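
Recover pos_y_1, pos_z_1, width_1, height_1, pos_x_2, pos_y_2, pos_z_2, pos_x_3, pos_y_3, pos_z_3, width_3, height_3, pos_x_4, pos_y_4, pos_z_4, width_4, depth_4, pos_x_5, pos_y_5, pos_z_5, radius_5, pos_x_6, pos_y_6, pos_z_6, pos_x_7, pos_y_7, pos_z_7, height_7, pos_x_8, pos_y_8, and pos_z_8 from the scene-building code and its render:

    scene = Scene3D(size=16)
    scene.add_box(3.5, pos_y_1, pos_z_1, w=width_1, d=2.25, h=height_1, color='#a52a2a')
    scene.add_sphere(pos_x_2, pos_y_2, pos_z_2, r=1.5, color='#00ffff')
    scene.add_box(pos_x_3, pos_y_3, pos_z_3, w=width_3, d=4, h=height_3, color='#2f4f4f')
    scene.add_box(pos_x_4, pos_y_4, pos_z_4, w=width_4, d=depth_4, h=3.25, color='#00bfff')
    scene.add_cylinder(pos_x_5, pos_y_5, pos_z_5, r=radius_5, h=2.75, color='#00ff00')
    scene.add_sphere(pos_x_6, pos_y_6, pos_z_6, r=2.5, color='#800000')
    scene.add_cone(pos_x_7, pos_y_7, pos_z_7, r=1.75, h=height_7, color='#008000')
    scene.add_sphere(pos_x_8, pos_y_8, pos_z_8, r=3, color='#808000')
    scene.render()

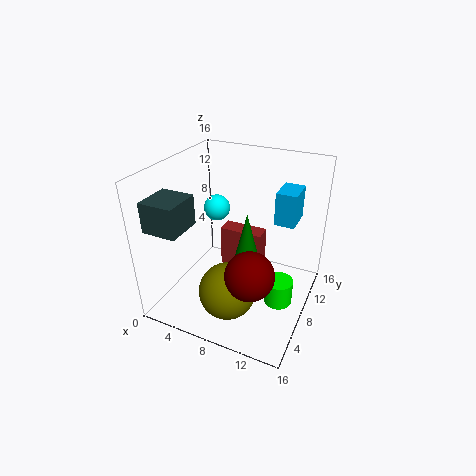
pos_y_1 = 12.25; pos_z_1 = 0.5; width_1 = 5.5; height_1 = 5.5; pos_x_2 = 4.5; pos_y_2 = 9.75; pos_z_2 = 10.25; pos_x_3 = 0.5; pos_y_3 = 1.5; pos_z_3 = 10.25; width_3 = 3.75; height_3 = 3.25; pos_x_4 = 12.5; pos_y_4 = 6.5; pos_z_4 = 11.5; width_4 = 2; depth_4 = 3; pos_x_5 = 13.5; pos_y_5 = 6.5; pos_z_5 = 2.25; radius_5 = 1.5; pos_x_6 = 11.25; pos_y_6 = 3.75; pos_z_6 = 6.75; pos_x_7 = 8.75; pos_y_7 = 8.75; pos_z_7 = 3.75; height_7 = 7; pos_x_8 = 8.75; pos_y_8 = 3.75; pos_z_8 = 4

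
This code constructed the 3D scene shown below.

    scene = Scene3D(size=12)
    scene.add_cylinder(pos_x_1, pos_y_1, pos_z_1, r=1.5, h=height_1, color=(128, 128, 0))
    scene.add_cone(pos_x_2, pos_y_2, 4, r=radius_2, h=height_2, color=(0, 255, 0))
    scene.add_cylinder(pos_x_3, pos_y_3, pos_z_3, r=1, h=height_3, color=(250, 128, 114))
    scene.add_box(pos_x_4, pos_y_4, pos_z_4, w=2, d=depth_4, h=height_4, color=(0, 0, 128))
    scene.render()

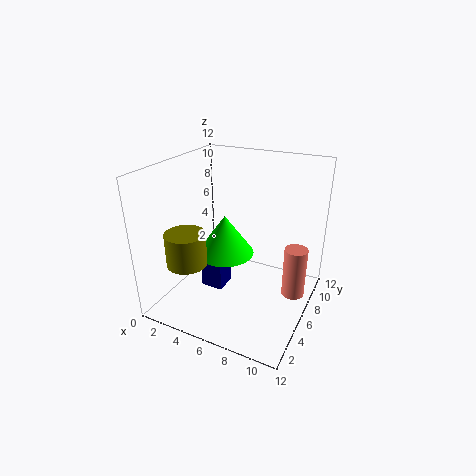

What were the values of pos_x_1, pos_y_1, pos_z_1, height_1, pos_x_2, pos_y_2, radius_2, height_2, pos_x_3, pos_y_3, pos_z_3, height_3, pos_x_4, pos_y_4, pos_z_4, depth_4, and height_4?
pos_x_1 = 4, pos_y_1 = 1.5, pos_z_1 = 5.5, height_1 = 2.5, pos_x_2 = 4.5, pos_y_2 = 6.5, radius_2 = 2.5, height_2 = 3.5, pos_x_3 = 10.5, pos_y_3 = 8, pos_z_3 = 0.5, height_3 = 4.5, pos_x_4 = 2.5, pos_y_4 = 5.5, pos_z_4 = 0.5, depth_4 = 2, height_4 = 3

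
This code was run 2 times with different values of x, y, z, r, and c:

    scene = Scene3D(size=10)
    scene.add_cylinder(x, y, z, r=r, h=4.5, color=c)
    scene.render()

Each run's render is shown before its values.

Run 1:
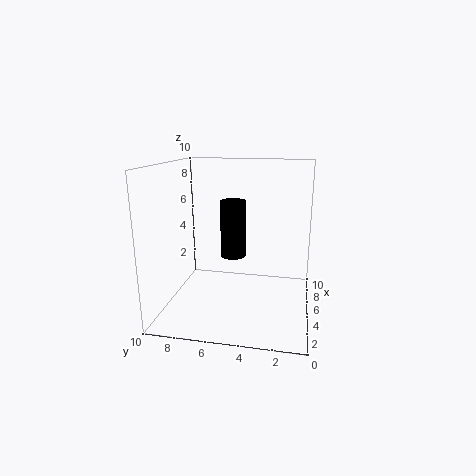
x = 8; y = 6; z = 2.5; r = 1; c = 'black'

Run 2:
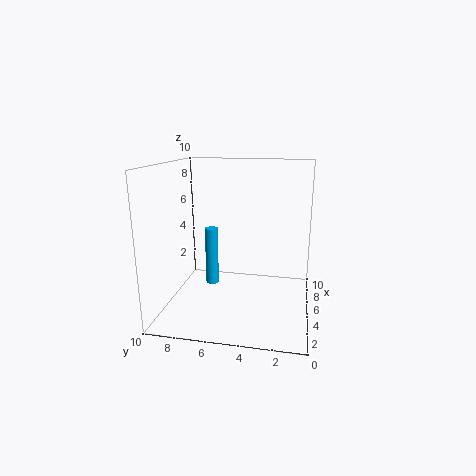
x = 7; y = 7.5; z = 0.5; r = 0.5; c = 'deepskyblue'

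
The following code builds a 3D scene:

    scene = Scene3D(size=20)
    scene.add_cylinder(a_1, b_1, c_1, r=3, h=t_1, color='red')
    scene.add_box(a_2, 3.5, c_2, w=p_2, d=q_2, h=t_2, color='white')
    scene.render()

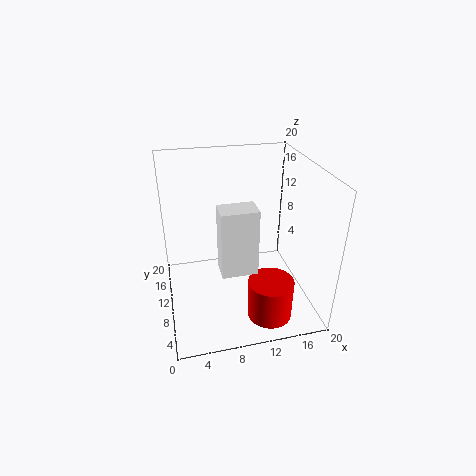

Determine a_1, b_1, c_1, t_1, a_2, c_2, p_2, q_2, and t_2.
a_1 = 13
b_1 = 4
c_1 = 1
t_1 = 5.5
a_2 = 6.5
c_2 = 8.5
p_2 = 4.5
q_2 = 3
t_2 = 8.5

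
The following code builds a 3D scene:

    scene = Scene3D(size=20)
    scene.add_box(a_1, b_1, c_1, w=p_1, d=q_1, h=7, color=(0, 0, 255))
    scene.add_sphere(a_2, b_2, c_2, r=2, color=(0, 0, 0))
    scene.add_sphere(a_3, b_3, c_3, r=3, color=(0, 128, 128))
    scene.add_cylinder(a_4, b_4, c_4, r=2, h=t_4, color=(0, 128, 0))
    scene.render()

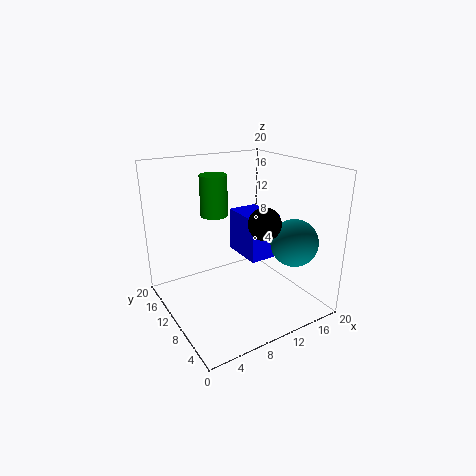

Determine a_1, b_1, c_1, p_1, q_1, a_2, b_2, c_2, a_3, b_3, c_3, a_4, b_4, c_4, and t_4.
a_1 = 14
b_1 = 12
c_1 = 4
p_1 = 5
q_1 = 7
a_2 = 10
b_2 = 4
c_2 = 14
a_3 = 14
b_3 = 3
c_3 = 11
a_4 = 9
b_4 = 15
c_4 = 12
t_4 = 6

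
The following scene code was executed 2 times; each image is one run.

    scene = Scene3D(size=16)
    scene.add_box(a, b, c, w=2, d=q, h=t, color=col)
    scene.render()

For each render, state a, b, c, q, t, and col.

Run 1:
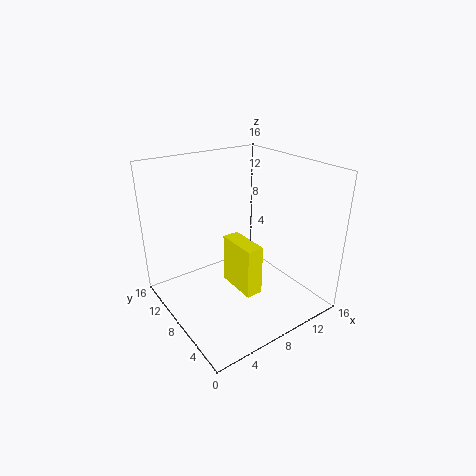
a = 8; b = 6; c = 1; q = 5; t = 6; col = 'yellow'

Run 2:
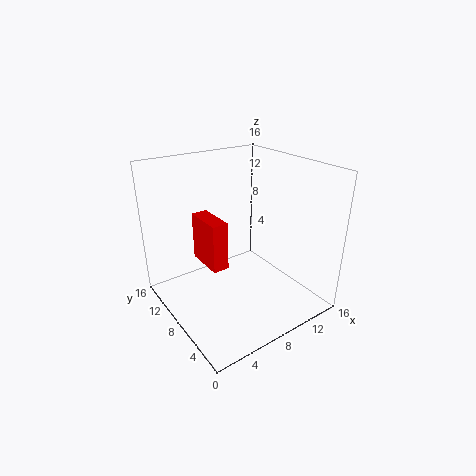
a = 6; b = 10; c = 3; q = 5; t = 6; col = 'red'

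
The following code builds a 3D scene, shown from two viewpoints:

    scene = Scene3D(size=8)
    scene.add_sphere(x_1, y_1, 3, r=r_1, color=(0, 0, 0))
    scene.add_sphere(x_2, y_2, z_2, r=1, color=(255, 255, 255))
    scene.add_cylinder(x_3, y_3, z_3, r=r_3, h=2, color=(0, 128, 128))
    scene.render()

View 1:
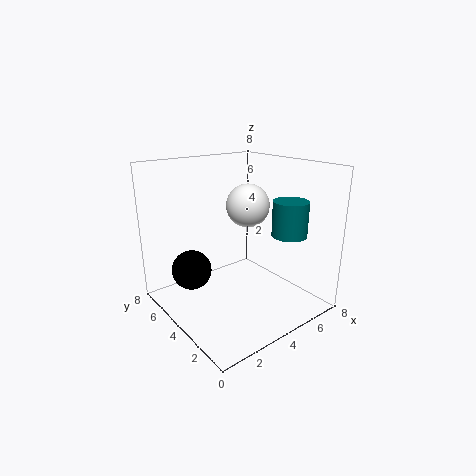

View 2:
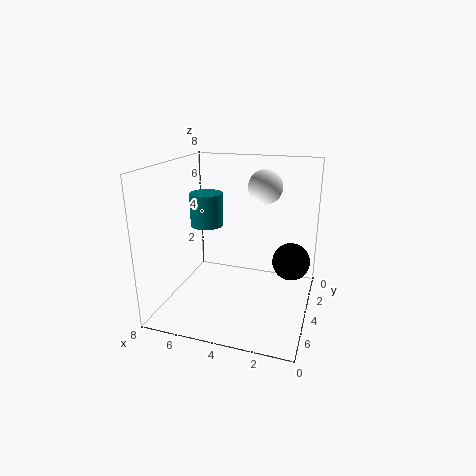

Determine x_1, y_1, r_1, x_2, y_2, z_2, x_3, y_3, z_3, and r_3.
x_1 = 1, y_1 = 4, r_1 = 1, x_2 = 3, y_2 = 2, z_2 = 6.5, x_3 = 6.5, y_3 = 2.5, z_3 = 4, r_3 = 1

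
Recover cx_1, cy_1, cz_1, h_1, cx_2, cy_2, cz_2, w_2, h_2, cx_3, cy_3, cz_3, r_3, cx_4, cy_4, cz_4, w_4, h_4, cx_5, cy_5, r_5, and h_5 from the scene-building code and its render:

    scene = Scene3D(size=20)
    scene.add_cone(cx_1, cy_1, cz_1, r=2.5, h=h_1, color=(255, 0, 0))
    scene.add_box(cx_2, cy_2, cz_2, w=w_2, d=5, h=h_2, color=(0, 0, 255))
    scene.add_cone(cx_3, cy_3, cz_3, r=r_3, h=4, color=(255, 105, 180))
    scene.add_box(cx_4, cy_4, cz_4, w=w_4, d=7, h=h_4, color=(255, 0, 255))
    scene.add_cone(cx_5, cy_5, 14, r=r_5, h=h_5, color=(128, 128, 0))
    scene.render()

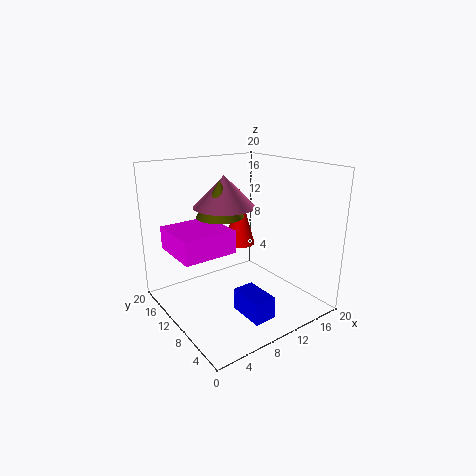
cx_1 = 15
cy_1 = 16.5
cz_1 = 6
h_1 = 9
cx_2 = 7.5
cy_2 = 2.5
cz_2 = 1
w_2 = 3
h_2 = 3
cx_3 = 7.5
cy_3 = 9.5
cz_3 = 15
r_3 = 4
cx_4 = 0.5
cy_4 = 7
cz_4 = 9.5
w_4 = 7
h_4 = 3
cx_5 = 6.5
cy_5 = 9
r_5 = 3
h_5 = 4.5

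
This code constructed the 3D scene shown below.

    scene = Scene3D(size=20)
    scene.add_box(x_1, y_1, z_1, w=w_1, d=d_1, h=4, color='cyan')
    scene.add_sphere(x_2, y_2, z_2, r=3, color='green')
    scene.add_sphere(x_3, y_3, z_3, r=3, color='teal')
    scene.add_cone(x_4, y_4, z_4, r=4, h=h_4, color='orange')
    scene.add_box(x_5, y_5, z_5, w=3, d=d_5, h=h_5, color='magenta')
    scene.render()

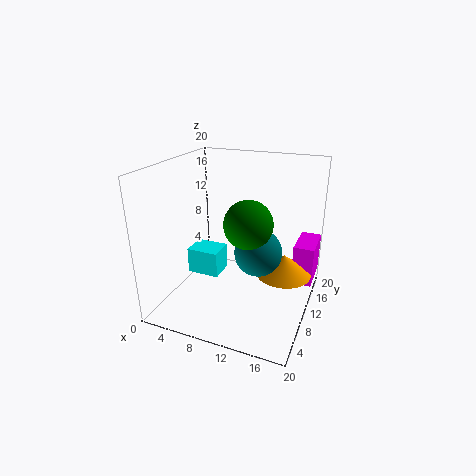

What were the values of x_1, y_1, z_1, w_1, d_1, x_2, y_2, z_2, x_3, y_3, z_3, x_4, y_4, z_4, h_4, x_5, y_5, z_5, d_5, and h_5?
x_1 = 1, y_1 = 11, z_1 = 2, w_1 = 5, d_1 = 4, x_2 = 13, y_2 = 6, z_2 = 14, x_3 = 14, y_3 = 7, z_3 = 10, x_4 = 16, y_4 = 13, z_4 = 4, h_4 = 3, x_5 = 17, y_5 = 14, z_5 = 2, d_5 = 6, h_5 = 6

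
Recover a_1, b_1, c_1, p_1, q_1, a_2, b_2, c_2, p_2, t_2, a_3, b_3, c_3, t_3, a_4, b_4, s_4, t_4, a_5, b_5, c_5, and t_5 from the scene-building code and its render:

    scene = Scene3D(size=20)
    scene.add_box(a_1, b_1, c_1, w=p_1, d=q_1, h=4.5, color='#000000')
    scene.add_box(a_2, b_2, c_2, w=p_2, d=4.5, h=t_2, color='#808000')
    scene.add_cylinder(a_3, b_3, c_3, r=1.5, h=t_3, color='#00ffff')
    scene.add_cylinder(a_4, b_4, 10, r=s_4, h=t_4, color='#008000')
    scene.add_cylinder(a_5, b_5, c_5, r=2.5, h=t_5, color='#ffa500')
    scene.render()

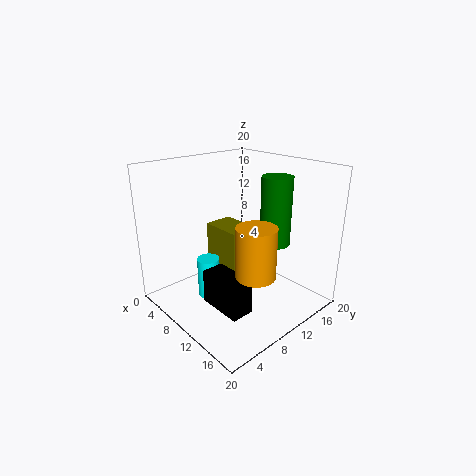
a_1 = 10.5; b_1 = 3.5; c_1 = 3; p_1 = 6; q_1 = 3; a_2 = 1.5; b_2 = 11; c_2 = 2; p_2 = 6.5; t_2 = 7.5; a_3 = 9; b_3 = 5.5; c_3 = 2.5; t_3 = 5.5; a_4 = 14.5; b_4 = 12.5; s_4 = 2; t_4 = 9; a_5 = 16; b_5 = 7.5; c_5 = 7.5; t_5 = 6.5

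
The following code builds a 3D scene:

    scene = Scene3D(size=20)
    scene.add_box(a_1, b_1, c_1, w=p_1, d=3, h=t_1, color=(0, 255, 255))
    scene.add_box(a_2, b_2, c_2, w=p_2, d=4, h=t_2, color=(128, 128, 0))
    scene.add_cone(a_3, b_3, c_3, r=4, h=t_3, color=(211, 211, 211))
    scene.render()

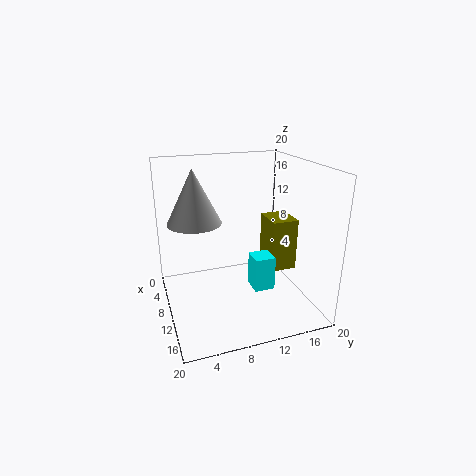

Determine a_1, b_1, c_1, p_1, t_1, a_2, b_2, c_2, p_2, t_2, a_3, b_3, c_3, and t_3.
a_1 = 9, b_1 = 12, c_1 = 2, p_1 = 3, t_1 = 5, a_2 = 4, b_2 = 16, c_2 = 3, p_2 = 5, t_2 = 8, a_3 = 5, b_3 = 5, c_3 = 11, t_3 = 8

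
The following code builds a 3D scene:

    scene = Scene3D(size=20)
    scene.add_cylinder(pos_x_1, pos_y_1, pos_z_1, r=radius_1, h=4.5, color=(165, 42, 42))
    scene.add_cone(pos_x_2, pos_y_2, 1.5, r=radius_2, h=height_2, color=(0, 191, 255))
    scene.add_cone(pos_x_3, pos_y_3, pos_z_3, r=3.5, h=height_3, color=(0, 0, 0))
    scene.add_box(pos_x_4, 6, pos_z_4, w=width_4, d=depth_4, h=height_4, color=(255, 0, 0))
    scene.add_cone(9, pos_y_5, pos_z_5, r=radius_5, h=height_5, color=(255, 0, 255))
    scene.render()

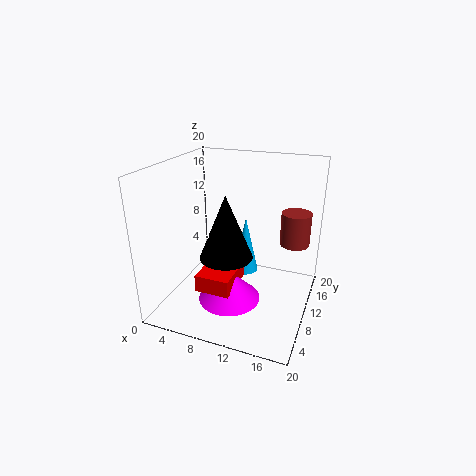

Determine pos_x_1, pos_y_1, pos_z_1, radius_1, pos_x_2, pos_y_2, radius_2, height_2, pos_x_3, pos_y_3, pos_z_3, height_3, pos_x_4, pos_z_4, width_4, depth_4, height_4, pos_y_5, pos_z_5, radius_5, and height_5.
pos_x_1 = 17.5
pos_y_1 = 12
pos_z_1 = 9.5
radius_1 = 2
pos_x_2 = 9
pos_y_2 = 16
radius_2 = 2
height_2 = 9
pos_x_3 = 9.5
pos_y_3 = 7
pos_z_3 = 8.5
height_3 = 8.5
pos_x_4 = 5
pos_z_4 = 2.5
width_4 = 5
depth_4 = 6.5
height_4 = 2.5
pos_y_5 = 9
pos_z_5 = 0.5
radius_5 = 4.5
height_5 = 4.5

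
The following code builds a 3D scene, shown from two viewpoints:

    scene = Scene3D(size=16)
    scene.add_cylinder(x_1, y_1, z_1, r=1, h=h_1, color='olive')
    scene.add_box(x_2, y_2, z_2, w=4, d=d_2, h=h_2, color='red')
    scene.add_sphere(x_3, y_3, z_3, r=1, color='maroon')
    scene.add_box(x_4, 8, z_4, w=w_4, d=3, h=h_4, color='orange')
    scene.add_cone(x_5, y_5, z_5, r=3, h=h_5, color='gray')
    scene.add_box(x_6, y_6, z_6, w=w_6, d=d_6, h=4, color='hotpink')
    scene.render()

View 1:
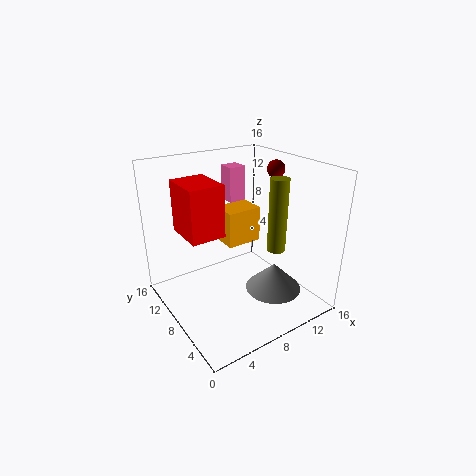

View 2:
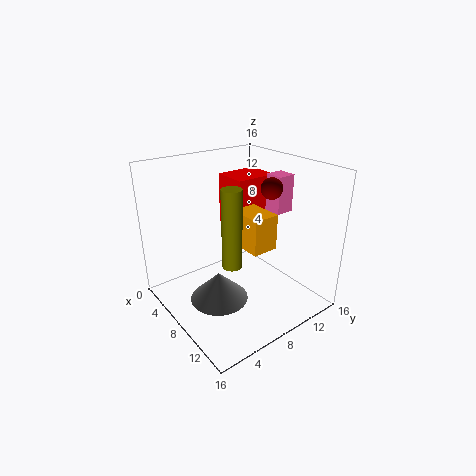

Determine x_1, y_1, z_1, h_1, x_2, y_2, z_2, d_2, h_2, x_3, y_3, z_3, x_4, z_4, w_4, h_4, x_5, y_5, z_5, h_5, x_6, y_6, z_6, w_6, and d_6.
x_1 = 11
y_1 = 5
z_1 = 7
h_1 = 8
x_2 = 3
y_2 = 9
z_2 = 8
d_2 = 5
h_2 = 6
x_3 = 13
y_3 = 8
z_3 = 15
x_4 = 7
z_4 = 7
w_4 = 4
h_4 = 4
x_5 = 10
y_5 = 4
z_5 = 3
h_5 = 3
x_6 = 9
y_6 = 11
z_6 = 11
w_6 = 2
d_6 = 2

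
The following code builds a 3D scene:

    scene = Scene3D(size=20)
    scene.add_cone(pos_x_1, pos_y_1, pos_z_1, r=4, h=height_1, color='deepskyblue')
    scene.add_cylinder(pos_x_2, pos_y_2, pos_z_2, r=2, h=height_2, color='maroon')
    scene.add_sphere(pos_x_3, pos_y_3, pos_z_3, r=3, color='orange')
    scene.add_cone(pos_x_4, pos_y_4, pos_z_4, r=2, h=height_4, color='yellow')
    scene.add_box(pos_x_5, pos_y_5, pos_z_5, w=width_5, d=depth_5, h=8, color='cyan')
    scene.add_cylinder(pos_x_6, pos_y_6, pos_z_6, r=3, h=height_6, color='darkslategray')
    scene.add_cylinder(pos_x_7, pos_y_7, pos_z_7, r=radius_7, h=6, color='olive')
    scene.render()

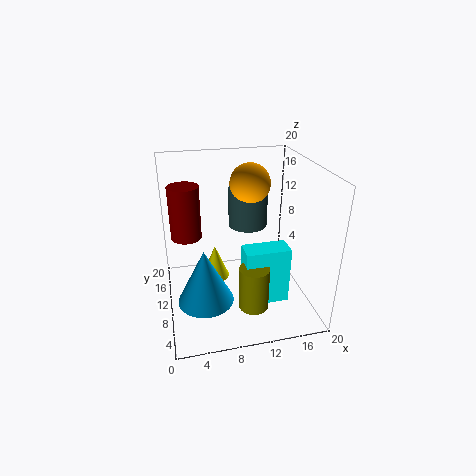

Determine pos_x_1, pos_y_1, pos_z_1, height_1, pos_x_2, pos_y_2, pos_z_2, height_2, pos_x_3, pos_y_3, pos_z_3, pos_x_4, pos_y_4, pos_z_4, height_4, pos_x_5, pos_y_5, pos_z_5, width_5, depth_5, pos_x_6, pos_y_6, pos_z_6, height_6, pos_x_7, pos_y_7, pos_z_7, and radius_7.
pos_x_1 = 5; pos_y_1 = 9; pos_z_1 = 1; height_1 = 8; pos_x_2 = 3; pos_y_2 = 10; pos_z_2 = 11; height_2 = 7; pos_x_3 = 13; pos_y_3 = 15; pos_z_3 = 16; pos_x_4 = 7; pos_y_4 = 12; pos_z_4 = 3; height_4 = 5; pos_x_5 = 10; pos_y_5 = 5; pos_z_5 = 2; width_5 = 6; depth_5 = 3; pos_x_6 = 13; pos_y_6 = 16; pos_z_6 = 9; height_6 = 6; pos_x_7 = 11; pos_y_7 = 5; pos_z_7 = 2; radius_7 = 2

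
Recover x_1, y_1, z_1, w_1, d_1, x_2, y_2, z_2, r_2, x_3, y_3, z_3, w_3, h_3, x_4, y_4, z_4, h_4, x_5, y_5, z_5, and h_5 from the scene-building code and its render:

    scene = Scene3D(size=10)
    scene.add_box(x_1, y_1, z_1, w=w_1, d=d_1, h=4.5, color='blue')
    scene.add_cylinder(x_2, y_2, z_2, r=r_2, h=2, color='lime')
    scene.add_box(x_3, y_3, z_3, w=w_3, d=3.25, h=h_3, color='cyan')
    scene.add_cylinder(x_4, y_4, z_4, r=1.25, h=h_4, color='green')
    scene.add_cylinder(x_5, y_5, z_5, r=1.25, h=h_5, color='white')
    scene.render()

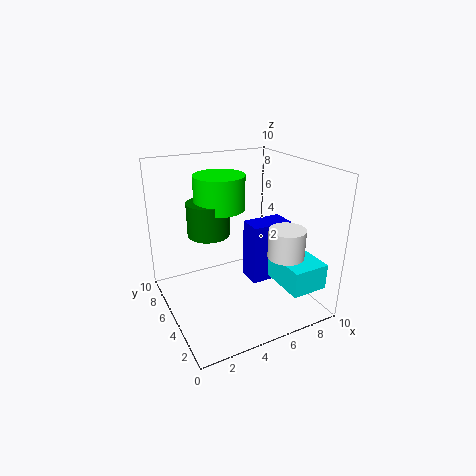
x_1 = 6.25
y_1 = 4.75
z_1 = 1
w_1 = 3
d_1 = 1.75
x_2 = 3
y_2 = 3.5
z_2 = 8
r_2 = 1.5
x_3 = 6.75
y_3 = 0.5
z_3 = 2.25
w_3 = 2.5
h_3 = 1.75
x_4 = 2.25
y_4 = 3.5
z_4 = 6.5
h_4 = 2
x_5 = 7.5
y_5 = 2.75
z_5 = 4
h_5 = 2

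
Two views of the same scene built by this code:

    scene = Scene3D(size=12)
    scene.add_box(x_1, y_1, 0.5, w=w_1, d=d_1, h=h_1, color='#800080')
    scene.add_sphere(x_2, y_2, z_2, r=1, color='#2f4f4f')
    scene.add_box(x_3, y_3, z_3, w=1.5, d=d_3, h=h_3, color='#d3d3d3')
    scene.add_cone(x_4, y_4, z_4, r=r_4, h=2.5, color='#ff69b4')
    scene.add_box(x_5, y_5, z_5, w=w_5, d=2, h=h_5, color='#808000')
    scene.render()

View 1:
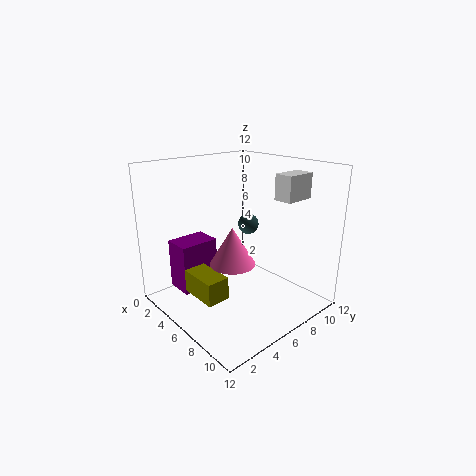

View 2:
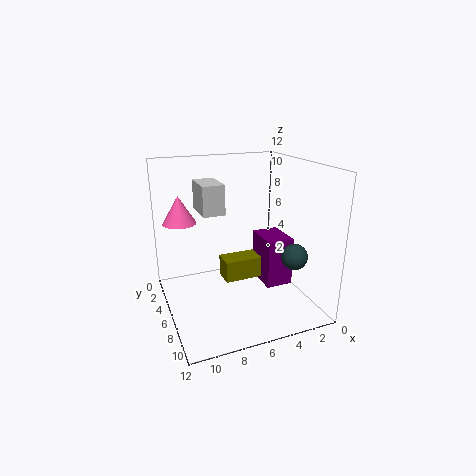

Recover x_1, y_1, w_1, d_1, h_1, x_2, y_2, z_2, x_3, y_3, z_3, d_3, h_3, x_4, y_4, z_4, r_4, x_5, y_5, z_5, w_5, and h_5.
x_1 = 0.5; y_1 = 2.5; w_1 = 2.5; d_1 = 3.5; h_1 = 4.5; x_2 = 3; y_2 = 10; z_2 = 5.5; x_3 = 8.5; y_3 = 7.5; z_3 = 9.5; d_3 = 2.5; h_3 = 2; x_4 = 10; y_4 = 2; z_4 = 6.5; r_4 = 1.5; x_5 = 3; y_5 = 2.5; z_5 = 1; w_5 = 3.5; h_5 = 2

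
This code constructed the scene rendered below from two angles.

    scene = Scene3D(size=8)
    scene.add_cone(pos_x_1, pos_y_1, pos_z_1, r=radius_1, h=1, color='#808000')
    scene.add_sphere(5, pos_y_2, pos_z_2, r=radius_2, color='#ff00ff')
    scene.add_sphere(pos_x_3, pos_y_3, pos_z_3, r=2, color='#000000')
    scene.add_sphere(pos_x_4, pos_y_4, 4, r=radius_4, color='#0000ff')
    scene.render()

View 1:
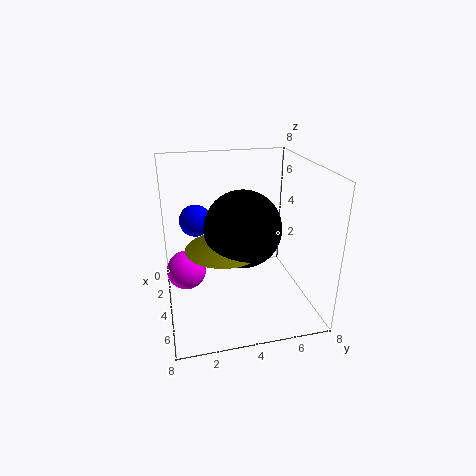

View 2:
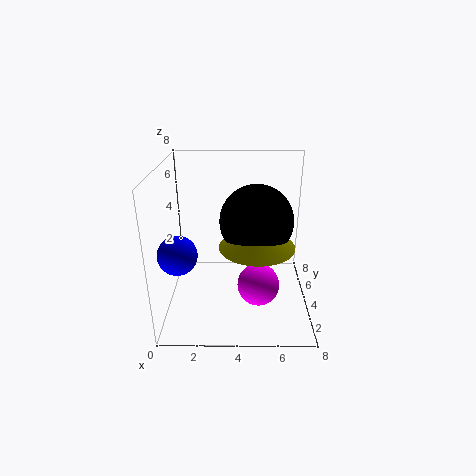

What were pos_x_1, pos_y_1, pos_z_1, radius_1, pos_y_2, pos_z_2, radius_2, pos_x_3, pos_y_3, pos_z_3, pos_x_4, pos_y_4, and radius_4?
pos_x_1 = 5; pos_y_1 = 3; pos_z_1 = 4; radius_1 = 2; pos_y_2 = 1; pos_z_2 = 3; radius_2 = 1; pos_x_3 = 5; pos_y_3 = 4; pos_z_3 = 5; pos_x_4 = 1; pos_y_4 = 2; radius_4 = 1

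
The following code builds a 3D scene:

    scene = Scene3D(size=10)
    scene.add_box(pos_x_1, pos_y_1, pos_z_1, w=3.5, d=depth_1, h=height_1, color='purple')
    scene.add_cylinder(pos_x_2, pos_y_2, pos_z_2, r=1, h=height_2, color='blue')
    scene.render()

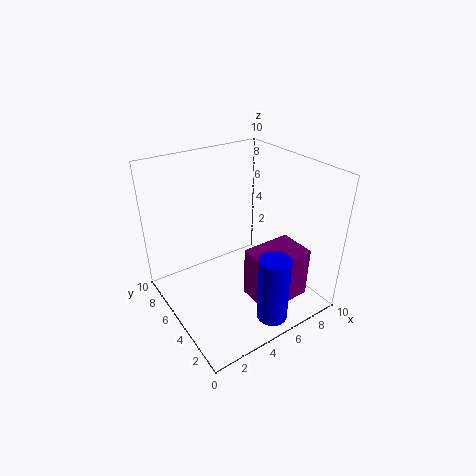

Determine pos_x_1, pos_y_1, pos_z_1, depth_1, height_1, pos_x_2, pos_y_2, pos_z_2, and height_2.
pos_x_1 = 4.5; pos_y_1 = 1; pos_z_1 = 1.5; depth_1 = 2.5; height_1 = 3.5; pos_x_2 = 5; pos_y_2 = 1; pos_z_2 = 1; height_2 = 4.5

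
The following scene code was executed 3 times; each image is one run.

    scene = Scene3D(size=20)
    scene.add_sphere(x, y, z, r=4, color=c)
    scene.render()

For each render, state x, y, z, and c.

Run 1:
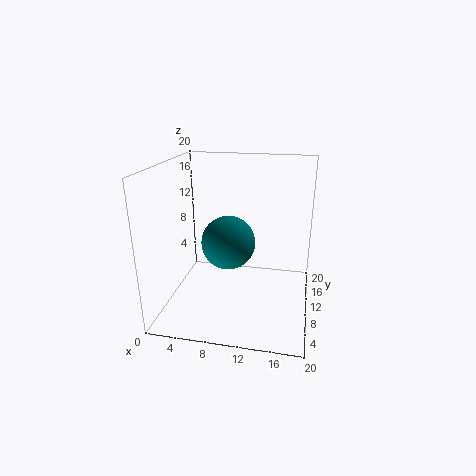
x = 8; y = 12.5; z = 8; c = 'teal'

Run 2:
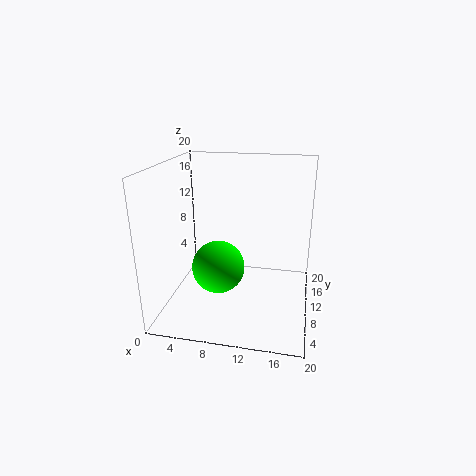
x = 6.5; y = 12; z = 4; c = 'lime'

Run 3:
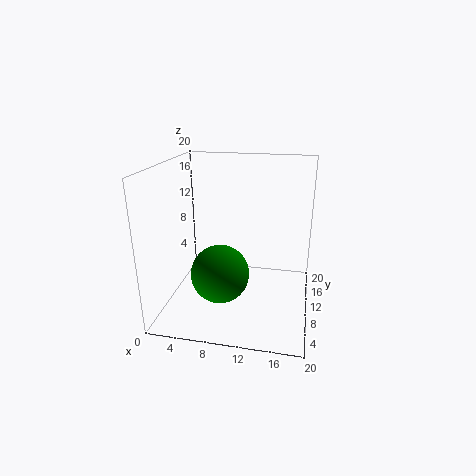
x = 8; y = 7.5; z = 5.5; c = 'green'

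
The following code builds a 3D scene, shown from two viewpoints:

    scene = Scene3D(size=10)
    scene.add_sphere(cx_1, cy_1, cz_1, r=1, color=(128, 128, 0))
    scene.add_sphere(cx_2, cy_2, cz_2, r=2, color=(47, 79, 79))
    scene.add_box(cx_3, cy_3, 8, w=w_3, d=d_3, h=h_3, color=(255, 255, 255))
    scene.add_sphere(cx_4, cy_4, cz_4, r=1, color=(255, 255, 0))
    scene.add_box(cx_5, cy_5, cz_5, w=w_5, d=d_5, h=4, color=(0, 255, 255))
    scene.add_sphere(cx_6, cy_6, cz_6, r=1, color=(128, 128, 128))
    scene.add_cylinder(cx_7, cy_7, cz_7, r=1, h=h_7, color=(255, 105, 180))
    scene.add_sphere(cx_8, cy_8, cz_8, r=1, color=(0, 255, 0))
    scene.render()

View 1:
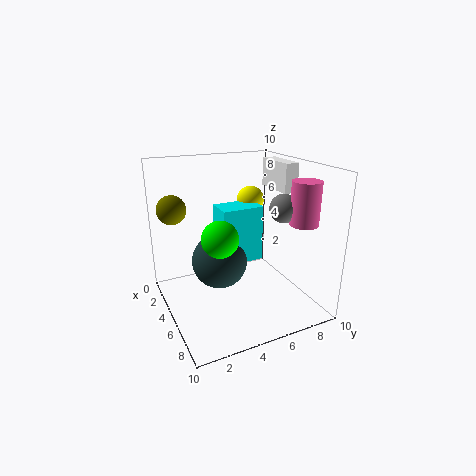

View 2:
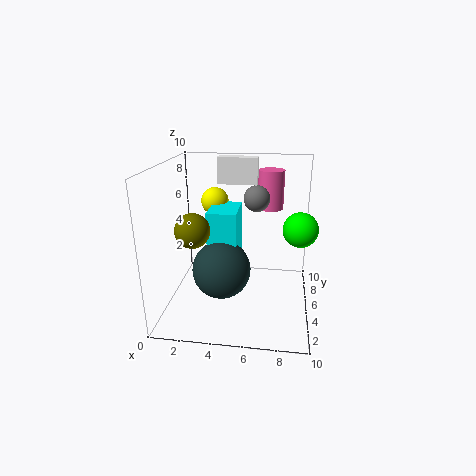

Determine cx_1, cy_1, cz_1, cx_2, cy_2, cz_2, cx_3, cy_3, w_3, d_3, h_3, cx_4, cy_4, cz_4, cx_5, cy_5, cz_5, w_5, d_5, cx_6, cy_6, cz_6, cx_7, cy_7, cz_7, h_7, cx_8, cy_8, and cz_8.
cx_1 = 3
cy_1 = 1
cz_1 = 7
cx_2 = 4
cy_2 = 4
cz_2 = 3
cx_3 = 3
cy_3 = 8
w_3 = 3
d_3 = 1
h_3 = 2
cx_4 = 3
cy_4 = 7
cz_4 = 7
cx_5 = 3
cy_5 = 4
cz_5 = 3
w_5 = 2
d_5 = 3
cx_6 = 6
cy_6 = 8
cz_6 = 7
cx_7 = 7
cy_7 = 9
cz_7 = 6
h_7 = 3
cx_8 = 9
cy_8 = 2
cz_8 = 7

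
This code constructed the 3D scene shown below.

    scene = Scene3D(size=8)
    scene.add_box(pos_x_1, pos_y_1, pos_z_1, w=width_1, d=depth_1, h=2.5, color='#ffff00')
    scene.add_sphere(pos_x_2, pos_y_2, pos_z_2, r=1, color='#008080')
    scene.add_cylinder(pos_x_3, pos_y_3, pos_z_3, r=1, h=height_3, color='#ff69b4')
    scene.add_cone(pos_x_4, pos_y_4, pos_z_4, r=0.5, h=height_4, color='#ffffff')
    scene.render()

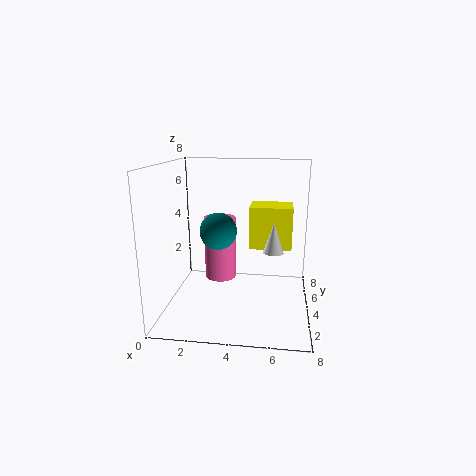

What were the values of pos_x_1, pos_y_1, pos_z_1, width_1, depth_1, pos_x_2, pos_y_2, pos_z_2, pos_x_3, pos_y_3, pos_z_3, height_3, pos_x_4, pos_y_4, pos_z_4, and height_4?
pos_x_1 = 4.5, pos_y_1 = 5, pos_z_1 = 3, width_1 = 2.5, depth_1 = 2, pos_x_2 = 3, pos_y_2 = 3.5, pos_z_2 = 4.5, pos_x_3 = 2.5, pos_y_3 = 6.5, pos_z_3 = 0.5, height_3 = 4, pos_x_4 = 6, pos_y_4 = 2, pos_z_4 = 4, height_4 = 1.5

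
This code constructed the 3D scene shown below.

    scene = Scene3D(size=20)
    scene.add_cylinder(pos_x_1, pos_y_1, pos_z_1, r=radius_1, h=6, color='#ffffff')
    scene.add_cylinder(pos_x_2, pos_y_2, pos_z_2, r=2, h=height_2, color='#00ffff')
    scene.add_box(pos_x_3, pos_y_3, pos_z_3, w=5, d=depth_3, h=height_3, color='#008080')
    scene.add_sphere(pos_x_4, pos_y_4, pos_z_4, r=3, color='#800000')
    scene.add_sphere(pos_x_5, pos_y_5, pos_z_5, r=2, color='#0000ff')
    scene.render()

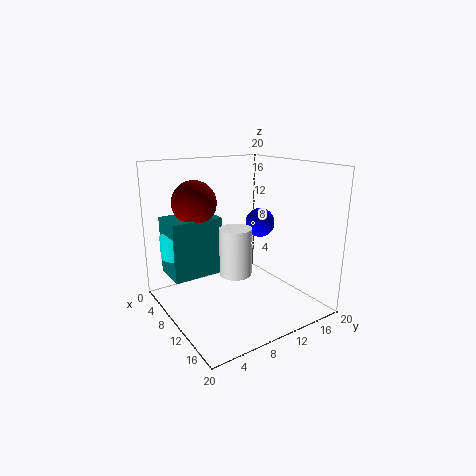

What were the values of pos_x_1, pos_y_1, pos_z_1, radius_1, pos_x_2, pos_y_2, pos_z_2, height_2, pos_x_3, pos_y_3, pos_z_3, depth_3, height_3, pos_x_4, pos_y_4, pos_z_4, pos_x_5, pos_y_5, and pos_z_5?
pos_x_1 = 14; pos_y_1 = 7; pos_z_1 = 7; radius_1 = 2; pos_x_2 = 7; pos_y_2 = 2; pos_z_2 = 8; height_2 = 3; pos_x_3 = 4; pos_y_3 = 1; pos_z_3 = 5; depth_3 = 7; height_3 = 8; pos_x_4 = 7; pos_y_4 = 5; pos_z_4 = 15; pos_x_5 = 11; pos_y_5 = 13; pos_z_5 = 12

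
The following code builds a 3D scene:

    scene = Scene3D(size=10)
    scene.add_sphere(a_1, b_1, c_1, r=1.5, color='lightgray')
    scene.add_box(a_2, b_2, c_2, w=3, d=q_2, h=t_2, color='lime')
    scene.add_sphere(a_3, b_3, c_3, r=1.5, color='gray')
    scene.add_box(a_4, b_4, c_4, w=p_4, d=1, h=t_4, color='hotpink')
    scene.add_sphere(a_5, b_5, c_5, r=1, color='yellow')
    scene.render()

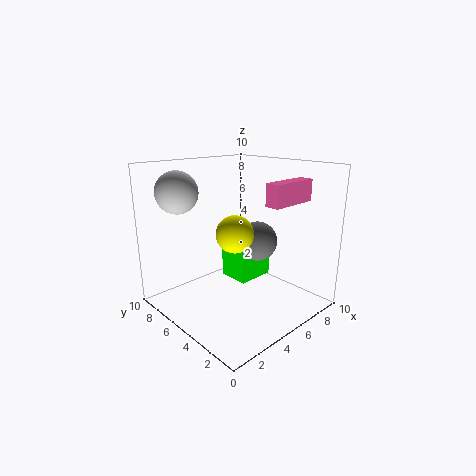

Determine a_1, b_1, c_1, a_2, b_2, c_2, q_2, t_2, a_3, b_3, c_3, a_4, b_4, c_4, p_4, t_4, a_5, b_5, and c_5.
a_1 = 2.5; b_1 = 8.5; c_1 = 8; a_2 = 6.5; b_2 = 6; c_2 = 0.5; q_2 = 2.5; t_2 = 2.5; a_3 = 7.5; b_3 = 5.5; c_3 = 4; a_4 = 5.5; b_4 = 2; c_4 = 7.5; p_4 = 3.5; t_4 = 1.5; a_5 = 1.5; b_5 = 1.5; c_5 = 7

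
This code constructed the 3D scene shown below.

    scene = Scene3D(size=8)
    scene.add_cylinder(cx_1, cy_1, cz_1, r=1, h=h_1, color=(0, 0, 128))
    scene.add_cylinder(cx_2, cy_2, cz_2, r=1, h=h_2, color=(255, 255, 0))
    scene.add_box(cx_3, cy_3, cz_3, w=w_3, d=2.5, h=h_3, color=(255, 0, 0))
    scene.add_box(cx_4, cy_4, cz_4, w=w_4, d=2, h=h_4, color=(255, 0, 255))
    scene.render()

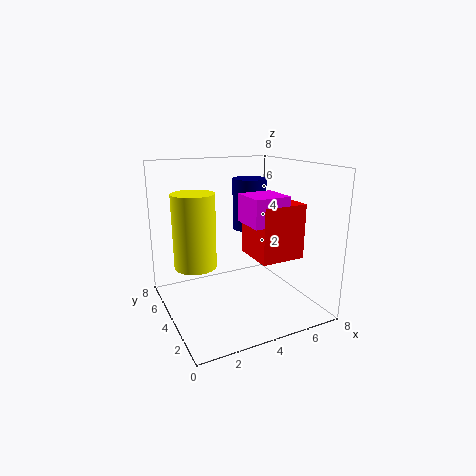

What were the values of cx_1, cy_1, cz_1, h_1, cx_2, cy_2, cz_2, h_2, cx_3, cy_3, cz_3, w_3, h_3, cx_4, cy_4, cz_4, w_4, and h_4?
cx_1 = 5.5
cy_1 = 5.5
cz_1 = 4
h_1 = 3
cx_2 = 1
cy_2 = 2.5
cz_2 = 3.5
h_2 = 3.5
cx_3 = 4.5
cy_3 = 2
cz_3 = 3
w_3 = 2.5
h_3 = 3
cx_4 = 4
cy_4 = 2
cz_4 = 5
w_4 = 2
h_4 = 1.5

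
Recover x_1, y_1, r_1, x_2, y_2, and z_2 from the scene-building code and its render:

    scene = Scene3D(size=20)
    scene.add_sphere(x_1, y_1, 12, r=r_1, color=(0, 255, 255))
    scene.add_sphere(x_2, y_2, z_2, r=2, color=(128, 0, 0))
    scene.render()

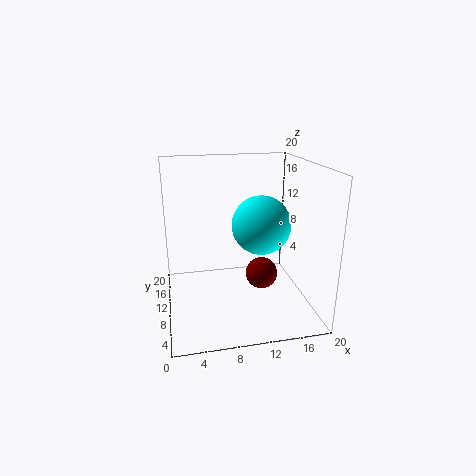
x_1 = 13, y_1 = 9, r_1 = 4, x_2 = 12, y_2 = 5, z_2 = 7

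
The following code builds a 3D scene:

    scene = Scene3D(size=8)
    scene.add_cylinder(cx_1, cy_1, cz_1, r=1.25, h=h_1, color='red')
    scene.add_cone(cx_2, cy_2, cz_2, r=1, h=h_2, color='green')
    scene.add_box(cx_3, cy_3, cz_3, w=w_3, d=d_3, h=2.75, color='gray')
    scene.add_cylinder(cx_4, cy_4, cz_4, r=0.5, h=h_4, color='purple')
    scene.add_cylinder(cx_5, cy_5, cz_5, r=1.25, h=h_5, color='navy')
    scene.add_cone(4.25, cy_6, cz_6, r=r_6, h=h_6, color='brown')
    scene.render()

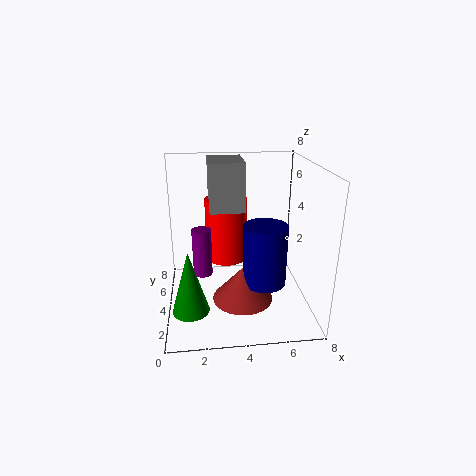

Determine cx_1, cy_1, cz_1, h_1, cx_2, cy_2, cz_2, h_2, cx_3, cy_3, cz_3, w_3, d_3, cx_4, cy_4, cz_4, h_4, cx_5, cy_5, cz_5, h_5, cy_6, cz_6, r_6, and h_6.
cx_1 = 3.5; cy_1 = 5.75; cz_1 = 2; h_1 = 3.75; cx_2 = 1.25; cy_2 = 2.5; cz_2 = 0.5; h_2 = 3.5; cx_3 = 2.5; cy_3 = 4.5; cz_3 = 5.25; w_3 = 2; d_3 = 2.75; cx_4 = 2; cy_4 = 3; cz_4 = 2.5; h_4 = 2.5; cx_5 = 5.5; cy_5 = 3.75; cz_5 = 1.25; h_5 = 3.5; cy_6 = 3.75; cz_6 = 0.25; r_6 = 1.75; h_6 = 2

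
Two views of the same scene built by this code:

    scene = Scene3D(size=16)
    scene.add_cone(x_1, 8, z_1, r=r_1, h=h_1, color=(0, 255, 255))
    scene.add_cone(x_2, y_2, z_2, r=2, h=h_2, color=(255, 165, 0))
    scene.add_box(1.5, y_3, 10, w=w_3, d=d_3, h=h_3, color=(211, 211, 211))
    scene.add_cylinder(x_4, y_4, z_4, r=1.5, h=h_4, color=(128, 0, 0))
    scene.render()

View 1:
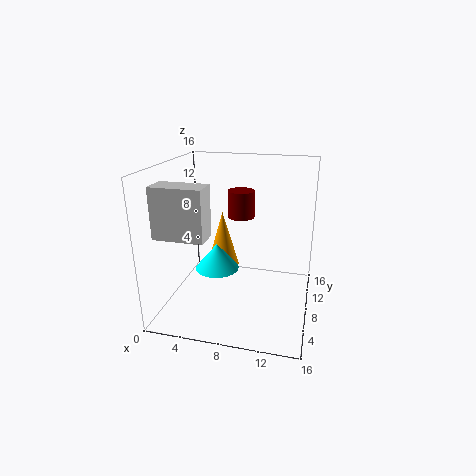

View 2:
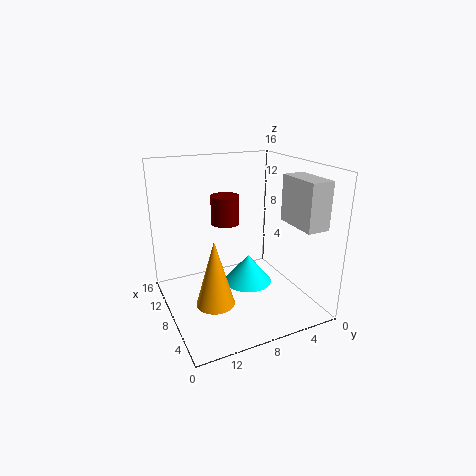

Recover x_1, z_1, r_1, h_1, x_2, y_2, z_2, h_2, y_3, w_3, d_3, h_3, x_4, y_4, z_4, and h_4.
x_1 = 5.5, z_1 = 4, r_1 = 2.5, h_1 = 3, x_2 = 5, y_2 = 12, z_2 = 2.5, h_2 = 7, y_3 = 1, w_3 = 5, d_3 = 2.5, h_3 = 5, x_4 = 8, y_4 = 9.5, z_4 = 10, h_4 = 3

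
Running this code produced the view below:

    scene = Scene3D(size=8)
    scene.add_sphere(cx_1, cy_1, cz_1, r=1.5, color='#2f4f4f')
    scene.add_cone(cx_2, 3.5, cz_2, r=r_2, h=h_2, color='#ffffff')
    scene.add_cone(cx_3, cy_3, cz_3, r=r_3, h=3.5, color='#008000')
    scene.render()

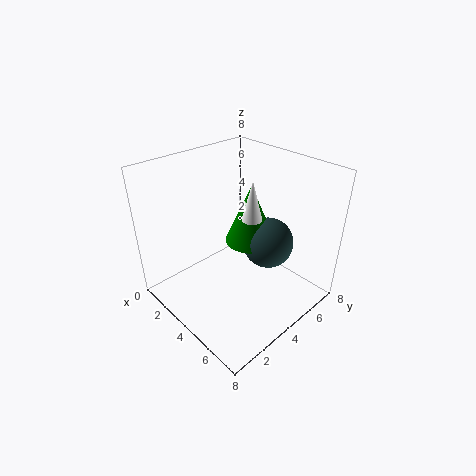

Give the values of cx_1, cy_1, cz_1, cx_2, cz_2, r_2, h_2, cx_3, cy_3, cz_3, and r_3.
cx_1 = 4.5
cy_1 = 6
cz_1 = 3
cx_2 = 5.5
cz_2 = 6
r_2 = 0.5
h_2 = 2
cx_3 = 3.5
cy_3 = 5.5
cz_3 = 3
r_3 = 1.5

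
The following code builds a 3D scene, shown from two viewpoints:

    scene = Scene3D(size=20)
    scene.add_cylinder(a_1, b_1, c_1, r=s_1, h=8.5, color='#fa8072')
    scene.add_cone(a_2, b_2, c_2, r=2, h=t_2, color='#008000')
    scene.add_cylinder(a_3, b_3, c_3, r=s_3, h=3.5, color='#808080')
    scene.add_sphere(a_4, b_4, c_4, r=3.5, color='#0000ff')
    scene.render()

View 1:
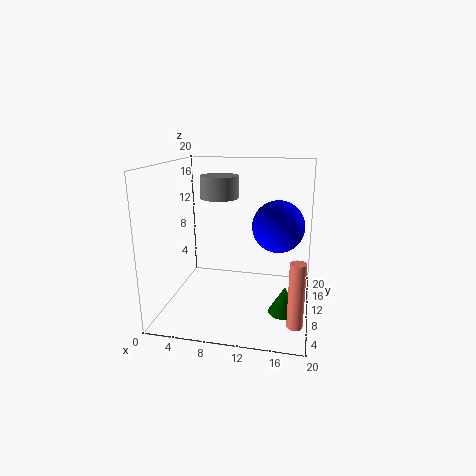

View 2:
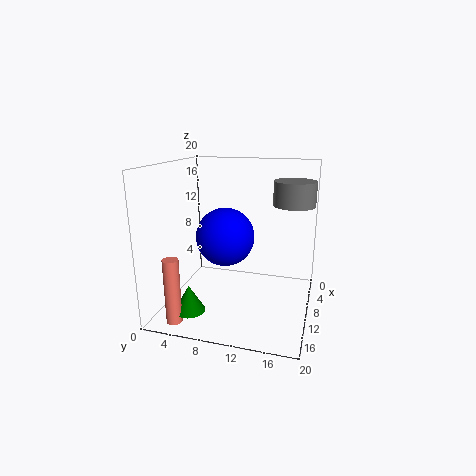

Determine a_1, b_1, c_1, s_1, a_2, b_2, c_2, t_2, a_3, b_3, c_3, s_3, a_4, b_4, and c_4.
a_1 = 18.5
b_1 = 4
c_1 = 1
s_1 = 1
a_2 = 17
b_2 = 5.5
c_2 = 2
t_2 = 3.5
a_3 = 5.5
b_3 = 17
c_3 = 14
s_3 = 3
a_4 = 15.5
b_4 = 10
c_4 = 12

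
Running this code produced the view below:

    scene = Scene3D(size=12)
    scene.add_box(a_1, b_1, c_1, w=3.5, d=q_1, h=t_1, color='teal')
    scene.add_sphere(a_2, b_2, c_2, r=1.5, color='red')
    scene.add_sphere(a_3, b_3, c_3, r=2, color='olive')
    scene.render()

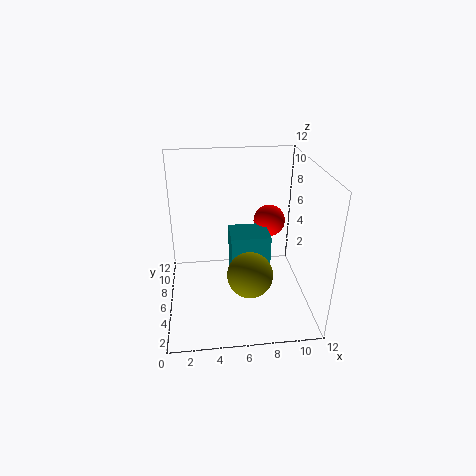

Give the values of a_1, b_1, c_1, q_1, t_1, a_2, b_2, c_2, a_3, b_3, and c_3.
a_1 = 5.5
b_1 = 6.5
c_1 = 0.5
q_1 = 3
t_1 = 5
a_2 = 9.5
b_2 = 10
c_2 = 5.5
a_3 = 7
b_3 = 5.5
c_3 = 2.5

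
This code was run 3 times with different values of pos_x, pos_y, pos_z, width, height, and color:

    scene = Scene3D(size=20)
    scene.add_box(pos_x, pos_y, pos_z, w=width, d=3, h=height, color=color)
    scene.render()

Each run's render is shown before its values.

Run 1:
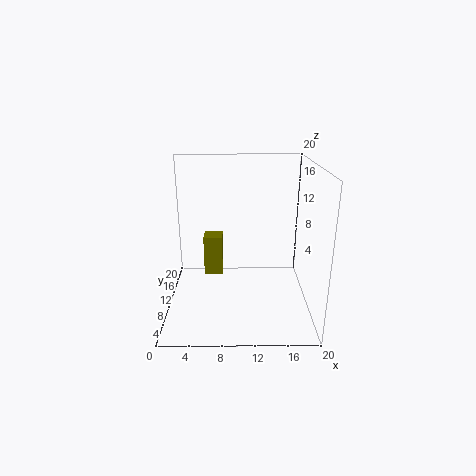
pos_x = 4.5; pos_y = 16; pos_z = 1; width = 3; height = 6.5; color = 'olive'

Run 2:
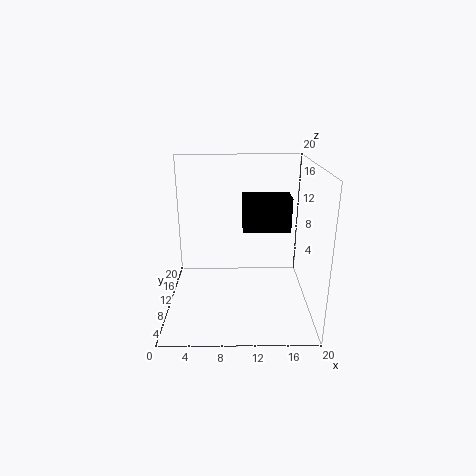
pos_x = 10.5; pos_y = 3; pos_z = 13.5; width = 5.5; height = 4; color = 'black'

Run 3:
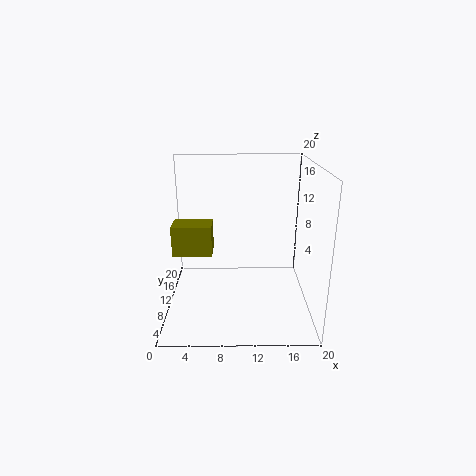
pos_x = 2.5; pos_y = 2; pos_z = 11; width = 4.5; height = 3.5; color = 'olive'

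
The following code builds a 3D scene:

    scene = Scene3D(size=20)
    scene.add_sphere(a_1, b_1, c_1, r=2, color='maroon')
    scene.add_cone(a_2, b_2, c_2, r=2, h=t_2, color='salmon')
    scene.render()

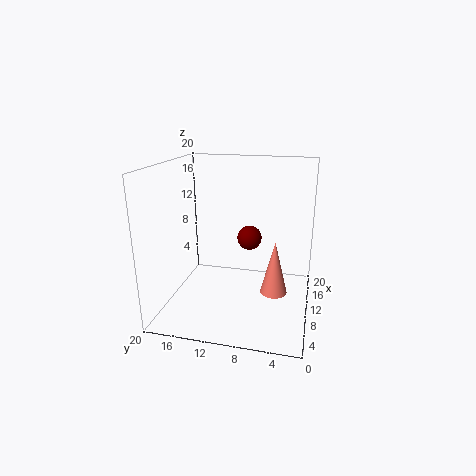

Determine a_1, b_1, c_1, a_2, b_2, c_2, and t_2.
a_1 = 18, b_1 = 10, c_1 = 7, a_2 = 12, b_2 = 5, c_2 = 1, t_2 = 8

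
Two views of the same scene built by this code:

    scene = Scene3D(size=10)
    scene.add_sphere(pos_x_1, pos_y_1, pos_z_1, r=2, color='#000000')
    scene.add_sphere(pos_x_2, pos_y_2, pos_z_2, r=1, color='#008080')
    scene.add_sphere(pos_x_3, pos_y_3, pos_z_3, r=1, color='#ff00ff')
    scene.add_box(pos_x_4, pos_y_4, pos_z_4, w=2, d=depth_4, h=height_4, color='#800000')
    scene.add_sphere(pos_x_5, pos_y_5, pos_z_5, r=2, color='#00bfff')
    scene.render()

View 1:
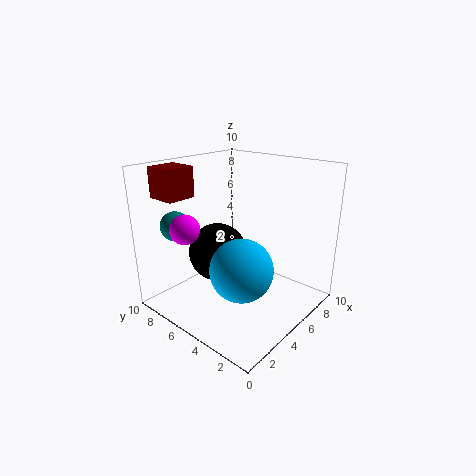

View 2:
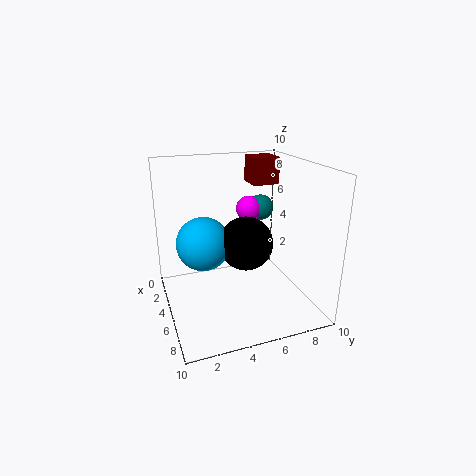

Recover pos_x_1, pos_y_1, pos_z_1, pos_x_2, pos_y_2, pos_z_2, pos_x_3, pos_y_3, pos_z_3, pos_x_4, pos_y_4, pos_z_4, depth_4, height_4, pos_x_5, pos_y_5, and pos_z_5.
pos_x_1 = 4, pos_y_1 = 6, pos_z_1 = 4, pos_x_2 = 2, pos_y_2 = 8, pos_z_2 = 6, pos_x_3 = 2, pos_y_3 = 7, pos_z_3 = 6, pos_x_4 = 1, pos_y_4 = 7, pos_z_4 = 8, depth_4 = 2, height_4 = 2, pos_x_5 = 3, pos_y_5 = 3, pos_z_5 = 4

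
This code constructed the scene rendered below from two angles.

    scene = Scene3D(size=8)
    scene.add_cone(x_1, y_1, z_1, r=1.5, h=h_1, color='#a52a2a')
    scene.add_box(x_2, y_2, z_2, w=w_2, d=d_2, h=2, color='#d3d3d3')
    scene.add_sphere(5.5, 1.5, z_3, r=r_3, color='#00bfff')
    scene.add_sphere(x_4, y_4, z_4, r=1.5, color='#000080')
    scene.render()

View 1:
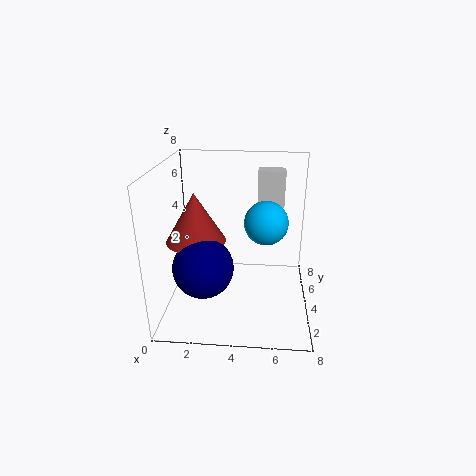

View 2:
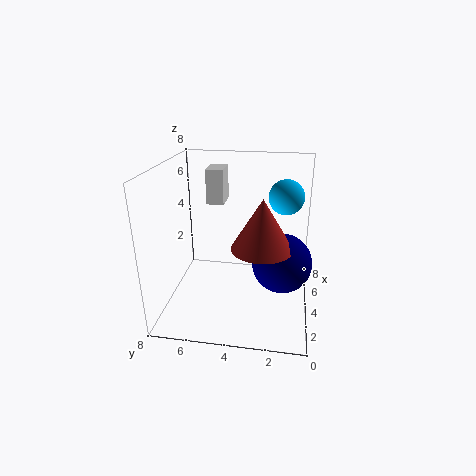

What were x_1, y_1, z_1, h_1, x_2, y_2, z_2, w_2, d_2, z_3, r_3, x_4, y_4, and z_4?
x_1 = 2, y_1 = 2.5, z_1 = 4.5, h_1 = 2.5, x_2 = 5, y_2 = 5, z_2 = 5.5, w_2 = 1.5, d_2 = 1, z_3 = 6, r_3 = 1, x_4 = 2.5, y_4 = 1.5, z_4 = 3.5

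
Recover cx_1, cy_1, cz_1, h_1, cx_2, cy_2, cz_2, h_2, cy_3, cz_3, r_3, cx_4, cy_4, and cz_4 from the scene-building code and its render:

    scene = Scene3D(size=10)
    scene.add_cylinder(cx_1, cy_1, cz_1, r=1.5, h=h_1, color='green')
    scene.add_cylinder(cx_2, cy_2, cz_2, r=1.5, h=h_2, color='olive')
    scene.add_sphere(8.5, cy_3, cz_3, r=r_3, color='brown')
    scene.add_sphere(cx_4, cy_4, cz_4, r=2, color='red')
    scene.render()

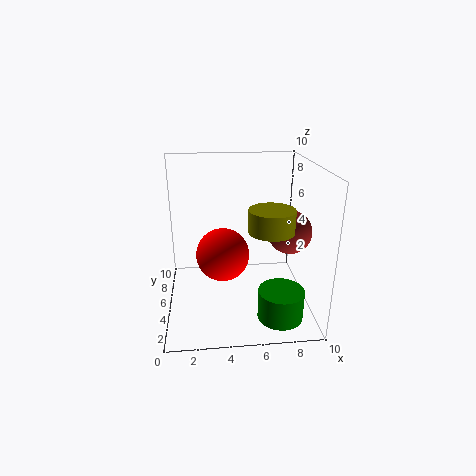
cx_1 = 7.5
cy_1 = 2
cz_1 = 0.5
h_1 = 2
cx_2 = 7
cy_2 = 3.5
cz_2 = 6
h_2 = 1.5
cy_3 = 4.5
cz_3 = 5.5
r_3 = 1.5
cx_4 = 4
cy_4 = 6.5
cz_4 = 3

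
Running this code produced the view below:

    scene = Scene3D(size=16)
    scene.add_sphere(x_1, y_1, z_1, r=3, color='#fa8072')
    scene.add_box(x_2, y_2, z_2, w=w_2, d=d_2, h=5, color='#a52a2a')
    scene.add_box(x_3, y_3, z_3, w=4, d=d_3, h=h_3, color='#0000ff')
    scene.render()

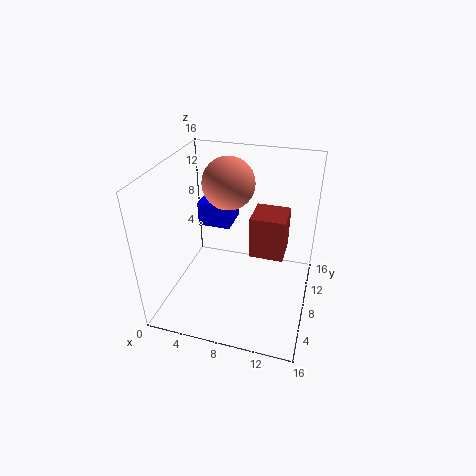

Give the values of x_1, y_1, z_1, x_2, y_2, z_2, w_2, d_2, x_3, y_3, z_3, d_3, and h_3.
x_1 = 6, y_1 = 11, z_1 = 13, x_2 = 9, y_2 = 9, z_2 = 5, w_2 = 4, d_2 = 4, x_3 = 2, y_3 = 11, z_3 = 7, d_3 = 4, h_3 = 3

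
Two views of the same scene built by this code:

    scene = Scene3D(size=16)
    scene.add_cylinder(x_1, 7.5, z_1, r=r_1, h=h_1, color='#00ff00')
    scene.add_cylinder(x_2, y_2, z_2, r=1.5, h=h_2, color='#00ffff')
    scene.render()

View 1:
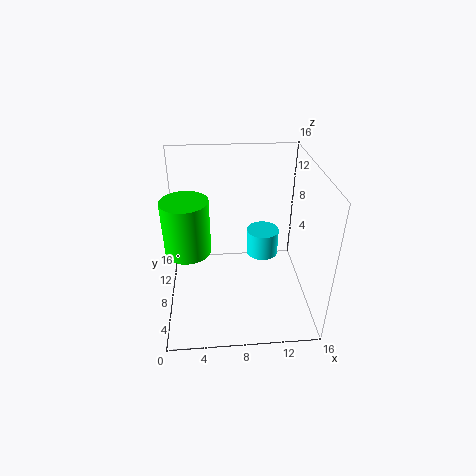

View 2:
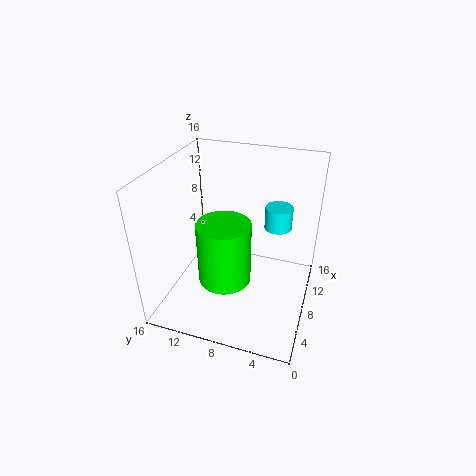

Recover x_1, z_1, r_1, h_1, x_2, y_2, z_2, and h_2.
x_1 = 2.5, z_1 = 7, r_1 = 2.5, h_1 = 6, x_2 = 10, y_2 = 4, z_2 = 9, h_2 = 2.5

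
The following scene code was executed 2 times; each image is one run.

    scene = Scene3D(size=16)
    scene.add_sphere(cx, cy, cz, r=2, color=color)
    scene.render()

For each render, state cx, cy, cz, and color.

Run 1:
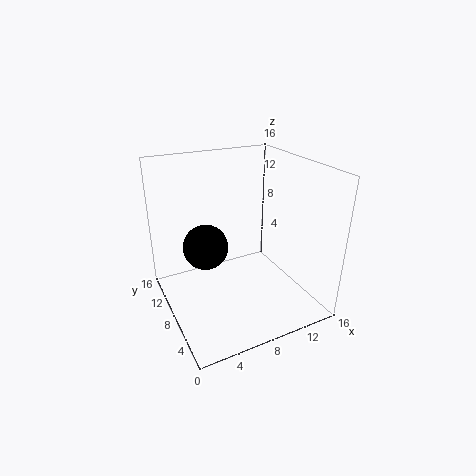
cx = 2.5; cy = 3.5; cz = 10.5; color = 'black'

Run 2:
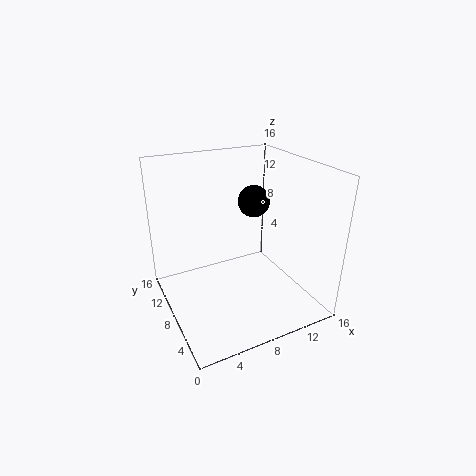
cx = 12.5; cy = 12.5; cz = 10; color = 'black'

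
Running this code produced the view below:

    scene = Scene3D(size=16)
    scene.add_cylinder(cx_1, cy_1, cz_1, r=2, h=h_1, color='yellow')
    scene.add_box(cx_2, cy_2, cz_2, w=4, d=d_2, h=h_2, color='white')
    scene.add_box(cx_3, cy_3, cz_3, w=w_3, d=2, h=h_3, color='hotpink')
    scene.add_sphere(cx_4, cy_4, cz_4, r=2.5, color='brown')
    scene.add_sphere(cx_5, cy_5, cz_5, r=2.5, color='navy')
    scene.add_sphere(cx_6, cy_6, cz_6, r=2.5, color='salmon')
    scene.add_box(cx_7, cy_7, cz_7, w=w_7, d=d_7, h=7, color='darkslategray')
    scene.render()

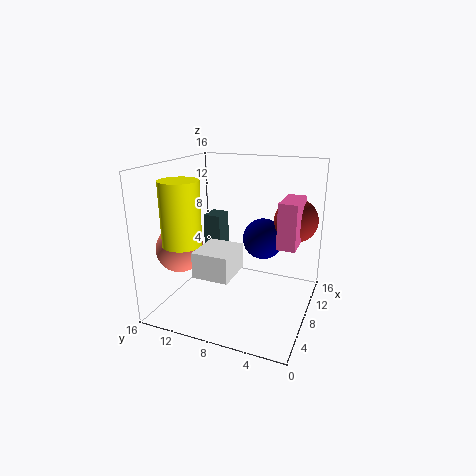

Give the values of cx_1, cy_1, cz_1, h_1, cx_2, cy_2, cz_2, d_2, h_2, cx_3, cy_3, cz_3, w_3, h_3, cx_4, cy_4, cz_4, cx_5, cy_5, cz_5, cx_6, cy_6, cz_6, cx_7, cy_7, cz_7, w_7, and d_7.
cx_1 = 3, cy_1 = 12, cz_1 = 8.5, h_1 = 6.5, cx_2 = 0.5, cy_2 = 6, cz_2 = 6.5, d_2 = 3.5, h_2 = 2.5, cx_3 = 7.5, cy_3 = 1.5, cz_3 = 7.5, w_3 = 4.5, h_3 = 5, cx_4 = 12, cy_4 = 2.5, cz_4 = 9.5, cx_5 = 12.5, cy_5 = 6.5, cz_5 = 6.5, cx_6 = 4, cy_6 = 13, cz_6 = 7.5, cx_7 = 8.5, cy_7 = 10.5, cz_7 = 3, w_7 = 2.5, d_7 = 2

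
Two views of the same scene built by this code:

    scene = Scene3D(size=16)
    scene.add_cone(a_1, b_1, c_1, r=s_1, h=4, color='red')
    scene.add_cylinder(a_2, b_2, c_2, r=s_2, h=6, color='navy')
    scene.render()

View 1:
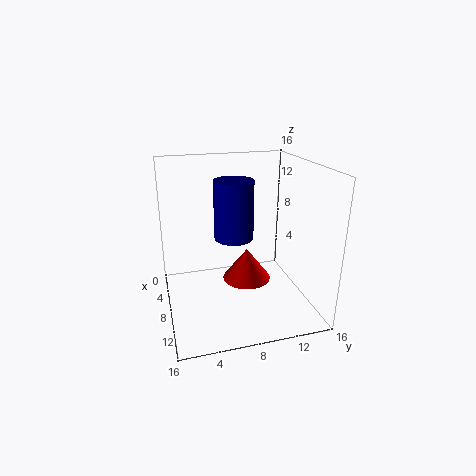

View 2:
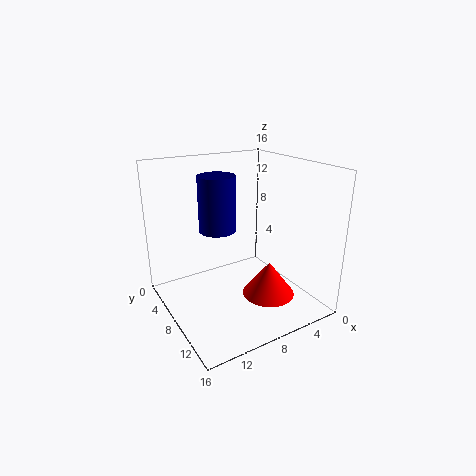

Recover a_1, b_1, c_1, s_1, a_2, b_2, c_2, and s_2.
a_1 = 5
b_1 = 10
c_1 = 1
s_1 = 3
a_2 = 10
b_2 = 7
c_2 = 9
s_2 = 2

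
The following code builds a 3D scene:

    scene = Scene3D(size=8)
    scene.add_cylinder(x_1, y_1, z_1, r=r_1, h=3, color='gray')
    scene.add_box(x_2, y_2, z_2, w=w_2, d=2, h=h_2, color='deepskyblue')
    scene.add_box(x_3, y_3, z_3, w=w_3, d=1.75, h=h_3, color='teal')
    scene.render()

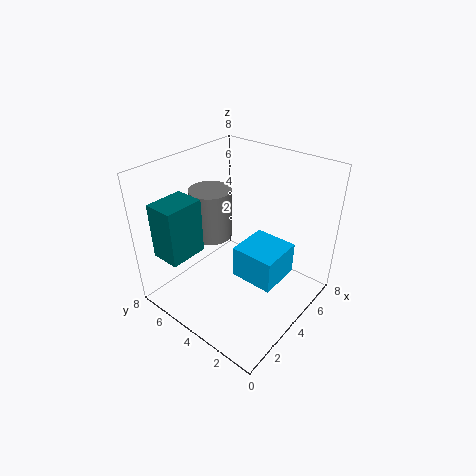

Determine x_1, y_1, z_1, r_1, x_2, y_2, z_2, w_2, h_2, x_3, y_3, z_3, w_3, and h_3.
x_1 = 4.5; y_1 = 6.5; z_1 = 3; r_1 = 1.25; x_2 = 1.5; y_2 = 0.25; z_2 = 4; w_2 = 2; h_2 = 1.5; x_3 = 1; y_3 = 6; z_3 = 2.75; w_3 = 2.25; h_3 = 3.25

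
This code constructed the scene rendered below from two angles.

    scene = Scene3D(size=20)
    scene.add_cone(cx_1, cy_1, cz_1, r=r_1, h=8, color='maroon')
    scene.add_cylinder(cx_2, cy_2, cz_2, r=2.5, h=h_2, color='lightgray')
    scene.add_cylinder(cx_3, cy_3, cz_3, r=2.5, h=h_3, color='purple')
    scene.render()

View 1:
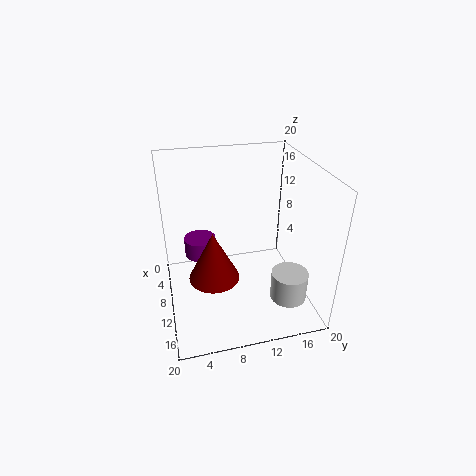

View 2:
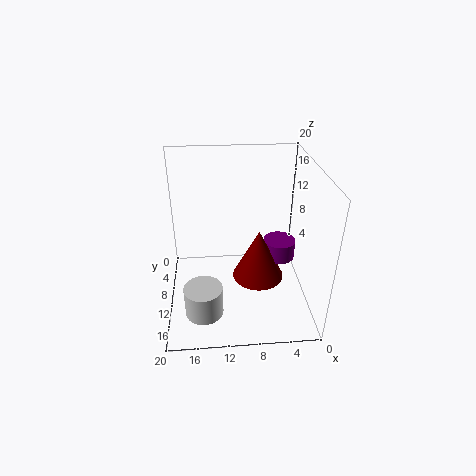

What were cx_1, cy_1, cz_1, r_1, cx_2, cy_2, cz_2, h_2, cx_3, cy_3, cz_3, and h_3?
cx_1 = 6.5; cy_1 = 7; cz_1 = 1; r_1 = 4; cx_2 = 15; cy_2 = 16; cz_2 = 2.5; h_2 = 4; cx_3 = 3; cy_3 = 5.5; cz_3 = 3.5; h_3 = 3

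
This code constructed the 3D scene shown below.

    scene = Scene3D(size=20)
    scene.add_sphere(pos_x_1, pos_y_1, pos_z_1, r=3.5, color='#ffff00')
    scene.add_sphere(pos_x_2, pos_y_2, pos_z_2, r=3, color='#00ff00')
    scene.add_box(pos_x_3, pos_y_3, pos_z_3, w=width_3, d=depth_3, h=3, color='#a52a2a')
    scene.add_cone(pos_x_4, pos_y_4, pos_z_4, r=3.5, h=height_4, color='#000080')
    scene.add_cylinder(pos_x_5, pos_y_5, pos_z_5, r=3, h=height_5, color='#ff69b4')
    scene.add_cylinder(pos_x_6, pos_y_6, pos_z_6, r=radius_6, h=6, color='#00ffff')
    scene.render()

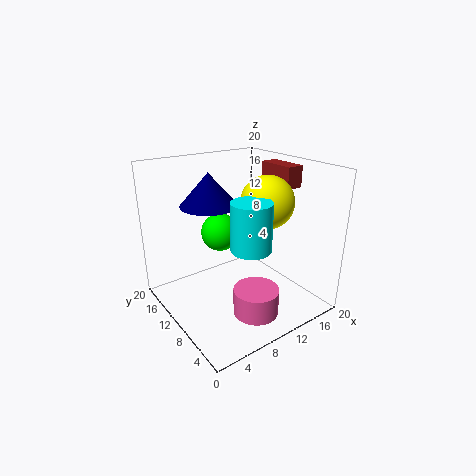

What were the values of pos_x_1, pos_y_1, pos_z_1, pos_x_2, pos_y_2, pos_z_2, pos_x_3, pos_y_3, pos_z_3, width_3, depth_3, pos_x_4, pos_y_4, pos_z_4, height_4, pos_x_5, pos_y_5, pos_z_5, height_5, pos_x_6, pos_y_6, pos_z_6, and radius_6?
pos_x_1 = 12.5; pos_y_1 = 7; pos_z_1 = 15.5; pos_x_2 = 11.5; pos_y_2 = 17; pos_z_2 = 8; pos_x_3 = 16; pos_y_3 = 7; pos_z_3 = 16.5; width_3 = 2.5; depth_3 = 5.5; pos_x_4 = 5; pos_y_4 = 9; pos_z_4 = 16; height_4 = 4; pos_x_5 = 9; pos_y_5 = 4.5; pos_z_5 = 1.5; height_5 = 3.5; pos_x_6 = 8; pos_y_6 = 4.5; pos_z_6 = 11; radius_6 = 2.5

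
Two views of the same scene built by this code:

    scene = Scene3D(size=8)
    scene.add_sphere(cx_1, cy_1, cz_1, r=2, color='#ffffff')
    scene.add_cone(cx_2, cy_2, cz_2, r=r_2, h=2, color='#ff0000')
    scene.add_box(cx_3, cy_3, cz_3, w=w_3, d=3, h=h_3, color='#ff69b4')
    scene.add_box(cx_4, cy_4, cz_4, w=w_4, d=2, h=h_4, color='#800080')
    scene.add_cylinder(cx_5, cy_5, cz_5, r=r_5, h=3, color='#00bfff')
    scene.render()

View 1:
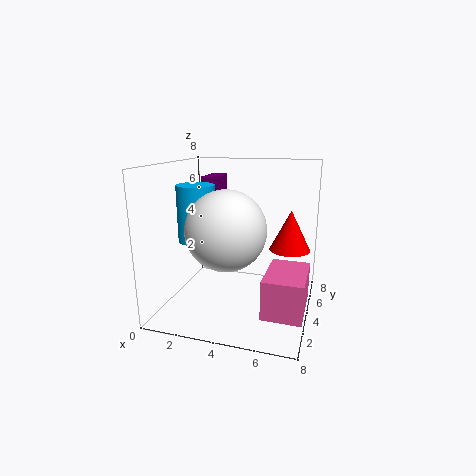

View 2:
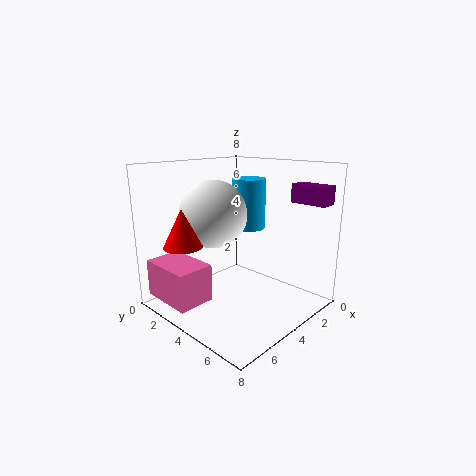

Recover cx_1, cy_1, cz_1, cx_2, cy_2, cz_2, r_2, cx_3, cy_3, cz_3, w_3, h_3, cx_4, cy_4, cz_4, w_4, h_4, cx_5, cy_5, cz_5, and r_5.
cx_1 = 4; cy_1 = 2; cz_1 = 5; cx_2 = 7; cy_2 = 3; cz_2 = 4; r_2 = 1; cx_3 = 6; cy_3 = 1; cz_3 = 1; w_3 = 2; h_3 = 2; cx_4 = 1; cy_4 = 6; cz_4 = 6; w_4 = 1; h_4 = 1; cx_5 = 2; cy_5 = 3; cz_5 = 4; r_5 = 1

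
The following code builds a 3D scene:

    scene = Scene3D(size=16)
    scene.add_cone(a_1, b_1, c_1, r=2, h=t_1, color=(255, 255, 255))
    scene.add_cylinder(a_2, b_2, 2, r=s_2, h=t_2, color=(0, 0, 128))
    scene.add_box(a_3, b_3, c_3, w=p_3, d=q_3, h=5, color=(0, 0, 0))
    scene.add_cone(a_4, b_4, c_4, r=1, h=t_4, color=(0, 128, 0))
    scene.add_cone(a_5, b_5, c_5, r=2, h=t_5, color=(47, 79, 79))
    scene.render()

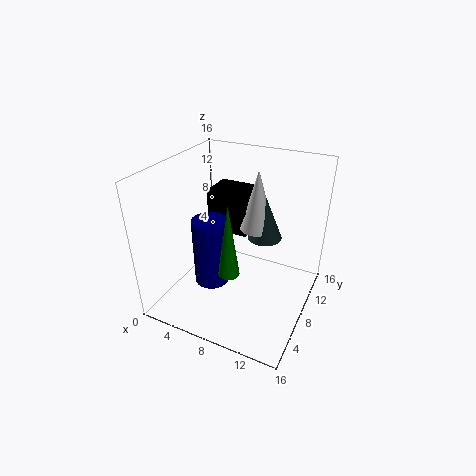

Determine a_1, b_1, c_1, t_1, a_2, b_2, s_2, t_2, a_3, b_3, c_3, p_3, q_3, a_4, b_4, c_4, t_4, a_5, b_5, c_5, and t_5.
a_1 = 9
b_1 = 11
c_1 = 8
t_1 = 7
a_2 = 5
b_2 = 7
s_2 = 2
t_2 = 8
a_3 = 3
b_3 = 10
c_3 = 7
p_3 = 5
q_3 = 4
a_4 = 10
b_4 = 2
c_4 = 8
t_4 = 7
a_5 = 10
b_5 = 11
c_5 = 7
t_5 = 5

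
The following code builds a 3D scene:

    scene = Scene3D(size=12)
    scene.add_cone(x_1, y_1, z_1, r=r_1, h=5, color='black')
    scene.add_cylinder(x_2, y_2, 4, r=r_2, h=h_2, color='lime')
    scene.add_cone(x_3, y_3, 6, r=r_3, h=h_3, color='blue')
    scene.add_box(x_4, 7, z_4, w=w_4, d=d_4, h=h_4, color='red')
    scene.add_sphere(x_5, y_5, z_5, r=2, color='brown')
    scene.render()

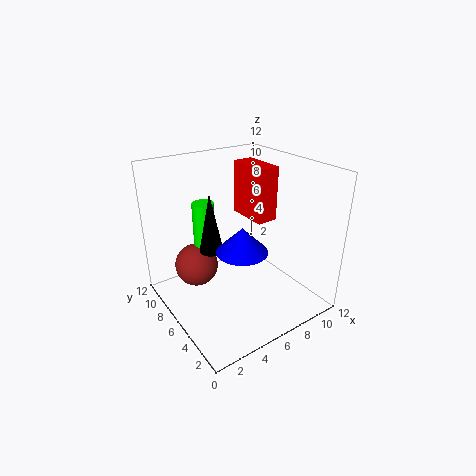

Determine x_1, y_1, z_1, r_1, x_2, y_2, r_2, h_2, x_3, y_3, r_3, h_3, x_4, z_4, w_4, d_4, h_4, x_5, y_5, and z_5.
x_1 = 4
y_1 = 7
z_1 = 5
r_1 = 1
x_2 = 5
y_2 = 10
r_2 = 1
h_2 = 4
x_3 = 5
y_3 = 4
r_3 = 2
h_3 = 2
x_4 = 9
z_4 = 6
w_4 = 2
d_4 = 4
h_4 = 5
x_5 = 4
y_5 = 10
z_5 = 2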